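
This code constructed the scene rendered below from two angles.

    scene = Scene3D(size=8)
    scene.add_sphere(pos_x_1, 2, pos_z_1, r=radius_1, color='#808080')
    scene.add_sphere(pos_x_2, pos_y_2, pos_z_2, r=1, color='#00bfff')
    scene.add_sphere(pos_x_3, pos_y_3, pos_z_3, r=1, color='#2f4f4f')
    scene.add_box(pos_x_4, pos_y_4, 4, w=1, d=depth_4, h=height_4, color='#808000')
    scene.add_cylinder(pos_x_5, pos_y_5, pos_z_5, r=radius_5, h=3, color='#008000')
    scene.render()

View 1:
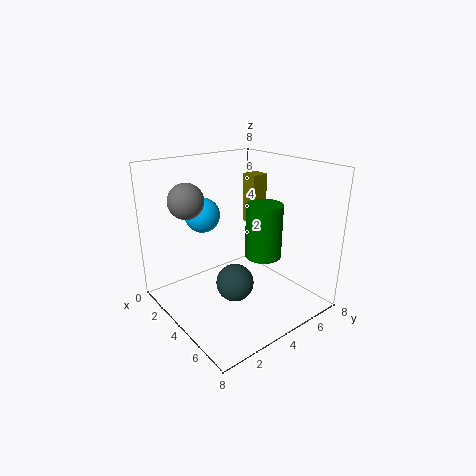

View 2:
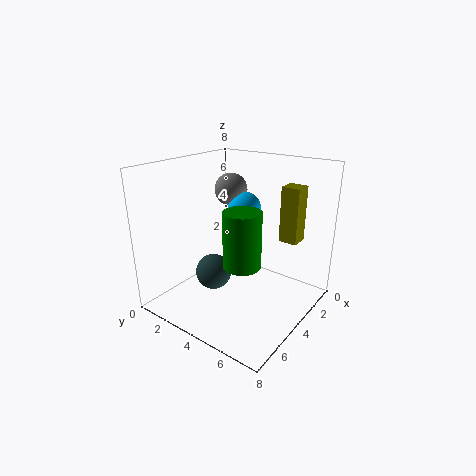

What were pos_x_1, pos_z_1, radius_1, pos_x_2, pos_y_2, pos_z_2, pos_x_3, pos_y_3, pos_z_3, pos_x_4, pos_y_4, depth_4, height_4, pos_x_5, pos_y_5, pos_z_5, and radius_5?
pos_x_1 = 2
pos_z_1 = 6
radius_1 = 1
pos_x_2 = 2
pos_y_2 = 3
pos_z_2 = 5
pos_x_3 = 5
pos_y_3 = 3
pos_z_3 = 2
pos_x_4 = 2
pos_y_4 = 6
depth_4 = 1
height_4 = 3
pos_x_5 = 5
pos_y_5 = 5
pos_z_5 = 3
radius_5 = 1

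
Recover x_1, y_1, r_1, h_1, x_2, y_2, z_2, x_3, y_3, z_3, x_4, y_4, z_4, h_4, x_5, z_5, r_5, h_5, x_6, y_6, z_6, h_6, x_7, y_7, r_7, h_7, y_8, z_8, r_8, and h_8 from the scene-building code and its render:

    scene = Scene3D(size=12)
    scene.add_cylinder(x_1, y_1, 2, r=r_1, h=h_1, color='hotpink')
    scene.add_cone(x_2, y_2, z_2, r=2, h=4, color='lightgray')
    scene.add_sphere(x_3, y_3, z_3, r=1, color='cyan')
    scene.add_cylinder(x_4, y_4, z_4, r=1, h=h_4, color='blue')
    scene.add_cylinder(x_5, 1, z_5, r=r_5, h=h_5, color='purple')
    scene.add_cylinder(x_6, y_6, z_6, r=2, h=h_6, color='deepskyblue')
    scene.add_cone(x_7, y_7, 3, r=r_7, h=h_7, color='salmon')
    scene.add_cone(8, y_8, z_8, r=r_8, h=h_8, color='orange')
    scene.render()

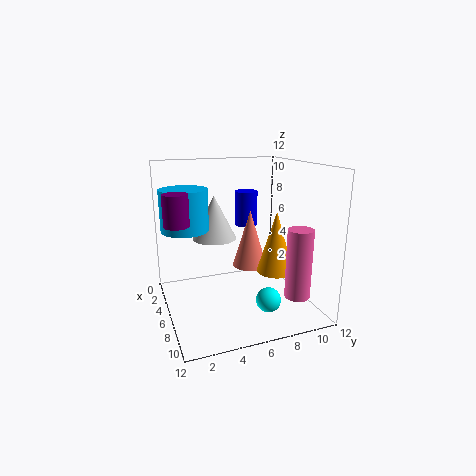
x_1 = 10
y_1 = 9.5
r_1 = 1
h_1 = 5.5
x_2 = 2.5
y_2 = 5
z_2 = 5
x_3 = 9
y_3 = 7.5
z_3 = 1.5
x_4 = 4
y_4 = 7.5
z_4 = 6.5
h_4 = 3
x_5 = 6
z_5 = 7.5
r_5 = 1
h_5 = 2.5
x_6 = 4
y_6 = 2
z_6 = 6.5
h_6 = 3.5
x_7 = 5
y_7 = 7.5
r_7 = 1.5
h_7 = 5
y_8 = 8.5
z_8 = 3.5
r_8 = 1.5
h_8 = 5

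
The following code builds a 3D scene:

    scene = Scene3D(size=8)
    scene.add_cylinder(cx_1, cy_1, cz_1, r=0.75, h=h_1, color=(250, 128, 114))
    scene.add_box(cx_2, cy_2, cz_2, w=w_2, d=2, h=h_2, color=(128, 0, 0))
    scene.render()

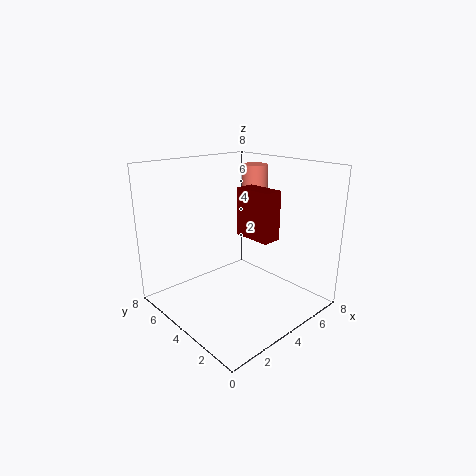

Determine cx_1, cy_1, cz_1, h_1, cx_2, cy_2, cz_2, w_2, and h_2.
cx_1 = 6; cy_1 = 4.75; cz_1 = 5.25; h_1 = 2.5; cx_2 = 3.5; cy_2 = 1.5; cz_2 = 4.5; w_2 = 1; h_2 = 2.5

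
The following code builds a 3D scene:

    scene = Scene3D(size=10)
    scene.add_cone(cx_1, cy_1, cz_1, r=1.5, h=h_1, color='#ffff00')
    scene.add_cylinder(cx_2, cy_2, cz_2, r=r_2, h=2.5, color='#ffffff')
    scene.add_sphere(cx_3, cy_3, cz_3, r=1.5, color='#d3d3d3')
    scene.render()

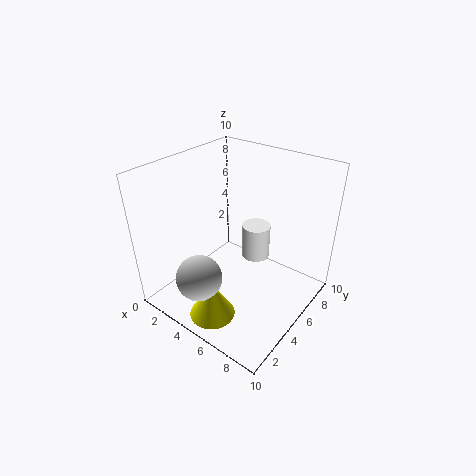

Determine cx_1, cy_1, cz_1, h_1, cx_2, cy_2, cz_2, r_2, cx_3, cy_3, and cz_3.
cx_1 = 5.5, cy_1 = 1.5, cz_1 = 1, h_1 = 2.5, cx_2 = 5.5, cy_2 = 6.5, cz_2 = 3, r_2 = 1, cx_3 = 4.5, cy_3 = 1.5, cz_3 = 3.5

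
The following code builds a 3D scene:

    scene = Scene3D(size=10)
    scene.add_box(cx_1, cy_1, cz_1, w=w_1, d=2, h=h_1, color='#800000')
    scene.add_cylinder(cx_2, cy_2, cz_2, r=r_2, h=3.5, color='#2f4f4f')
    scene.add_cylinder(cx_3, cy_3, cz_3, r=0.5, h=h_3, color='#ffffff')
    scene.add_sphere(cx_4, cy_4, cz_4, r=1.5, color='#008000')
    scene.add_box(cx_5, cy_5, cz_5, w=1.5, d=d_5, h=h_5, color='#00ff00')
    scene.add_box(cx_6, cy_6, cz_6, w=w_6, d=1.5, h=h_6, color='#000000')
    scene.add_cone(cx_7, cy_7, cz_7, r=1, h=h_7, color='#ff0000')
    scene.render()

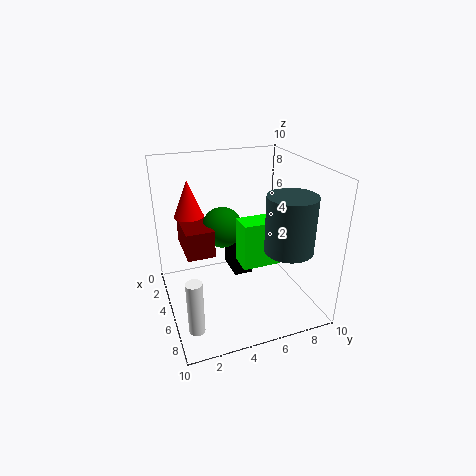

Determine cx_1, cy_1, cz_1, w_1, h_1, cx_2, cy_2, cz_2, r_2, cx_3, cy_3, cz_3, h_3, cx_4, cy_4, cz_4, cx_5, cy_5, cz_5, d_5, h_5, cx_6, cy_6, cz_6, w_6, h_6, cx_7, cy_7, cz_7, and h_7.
cx_1 = 1; cy_1 = 1.5; cz_1 = 3.5; w_1 = 3.5; h_1 = 2; cx_2 = 8.5; cy_2 = 7; cz_2 = 5.5; r_2 = 1.5; cx_3 = 8.5; cy_3 = 1; cz_3 = 1; h_3 = 3.5; cx_4 = 3; cy_4 = 4.5; cz_4 = 5; cx_5 = 6; cy_5 = 4.5; cz_5 = 4; d_5 = 2.5; h_5 = 3; cx_6 = 0.5; cy_6 = 5.5; cz_6 = 0.5; w_6 = 2.5; h_6 = 2; cx_7 = 3.5; cy_7 = 2; cz_7 = 6.5; h_7 = 2.5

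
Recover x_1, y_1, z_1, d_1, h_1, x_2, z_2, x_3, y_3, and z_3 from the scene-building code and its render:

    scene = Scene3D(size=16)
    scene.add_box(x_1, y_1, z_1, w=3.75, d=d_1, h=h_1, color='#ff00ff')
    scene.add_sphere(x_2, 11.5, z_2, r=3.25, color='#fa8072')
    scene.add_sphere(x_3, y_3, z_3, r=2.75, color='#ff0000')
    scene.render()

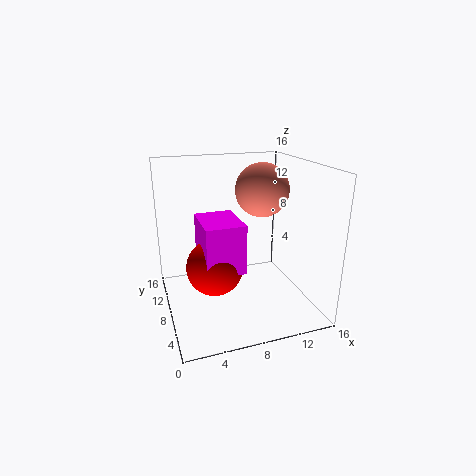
x_1 = 3
y_1 = 1.75
z_1 = 7
d_1 = 5
h_1 = 4.75
x_2 = 12.25
z_2 = 12.25
x_3 = 4.25
y_3 = 4
z_3 = 7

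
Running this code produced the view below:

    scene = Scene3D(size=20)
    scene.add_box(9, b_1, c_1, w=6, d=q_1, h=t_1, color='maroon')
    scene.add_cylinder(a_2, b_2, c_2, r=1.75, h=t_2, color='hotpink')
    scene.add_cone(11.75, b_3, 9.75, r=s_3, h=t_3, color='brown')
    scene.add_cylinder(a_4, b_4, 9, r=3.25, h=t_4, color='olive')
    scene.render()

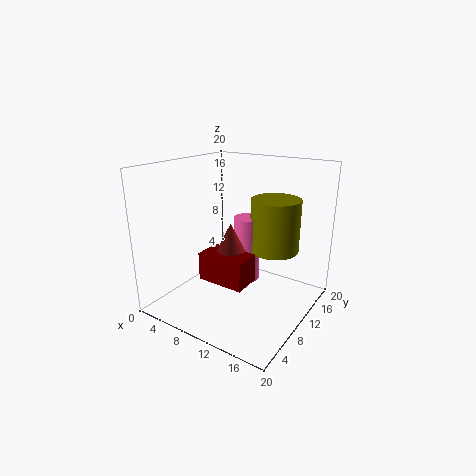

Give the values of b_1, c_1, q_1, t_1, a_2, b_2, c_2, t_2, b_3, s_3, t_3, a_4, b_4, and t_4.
b_1 = 2.75
c_1 = 6.75
q_1 = 3.5
t_1 = 3.5
a_2 = 11.75
b_2 = 9.5
c_2 = 4.75
t_2 = 8.75
b_3 = 5.75
s_3 = 2
t_3 = 4
a_4 = 15
b_4 = 11.25
t_4 = 7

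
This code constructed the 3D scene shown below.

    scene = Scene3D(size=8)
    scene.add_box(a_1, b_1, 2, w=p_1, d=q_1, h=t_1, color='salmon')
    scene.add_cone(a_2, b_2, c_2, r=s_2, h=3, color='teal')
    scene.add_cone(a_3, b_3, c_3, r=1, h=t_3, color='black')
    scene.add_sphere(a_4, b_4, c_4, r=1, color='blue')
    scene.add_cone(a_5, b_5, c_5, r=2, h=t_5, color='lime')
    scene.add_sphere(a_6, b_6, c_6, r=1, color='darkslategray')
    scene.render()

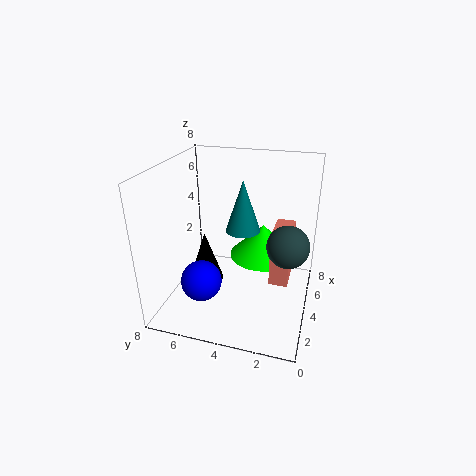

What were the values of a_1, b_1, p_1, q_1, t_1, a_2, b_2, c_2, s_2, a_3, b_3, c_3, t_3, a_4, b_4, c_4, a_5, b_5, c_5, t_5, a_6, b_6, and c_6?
a_1 = 3; b_1 = 1; p_1 = 2; q_1 = 1; t_1 = 3; a_2 = 5; b_2 = 4; c_2 = 4; s_2 = 1; a_3 = 4; b_3 = 6; c_3 = 1; t_3 = 3; a_4 = 1; b_4 = 5; c_4 = 3; a_5 = 6; b_5 = 3; c_5 = 2; t_5 = 2; a_6 = 2; b_6 = 1; c_6 = 5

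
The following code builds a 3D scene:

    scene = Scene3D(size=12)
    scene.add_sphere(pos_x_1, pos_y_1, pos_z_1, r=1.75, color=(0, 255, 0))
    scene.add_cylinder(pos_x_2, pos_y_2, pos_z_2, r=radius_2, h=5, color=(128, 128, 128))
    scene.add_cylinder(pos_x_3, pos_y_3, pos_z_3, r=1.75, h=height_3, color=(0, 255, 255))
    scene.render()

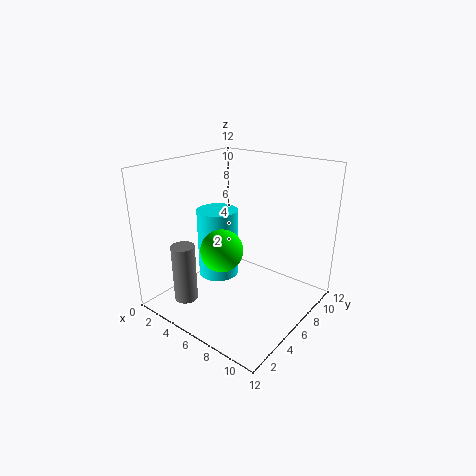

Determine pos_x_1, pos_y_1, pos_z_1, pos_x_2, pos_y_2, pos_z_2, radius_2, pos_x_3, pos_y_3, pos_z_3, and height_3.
pos_x_1 = 5.5
pos_y_1 = 4.5
pos_z_1 = 5.25
pos_x_2 = 2.75
pos_y_2 = 2.75
pos_z_2 = 0.5
radius_2 = 1
pos_x_3 = 3.75
pos_y_3 = 6
pos_z_3 = 2
height_3 = 6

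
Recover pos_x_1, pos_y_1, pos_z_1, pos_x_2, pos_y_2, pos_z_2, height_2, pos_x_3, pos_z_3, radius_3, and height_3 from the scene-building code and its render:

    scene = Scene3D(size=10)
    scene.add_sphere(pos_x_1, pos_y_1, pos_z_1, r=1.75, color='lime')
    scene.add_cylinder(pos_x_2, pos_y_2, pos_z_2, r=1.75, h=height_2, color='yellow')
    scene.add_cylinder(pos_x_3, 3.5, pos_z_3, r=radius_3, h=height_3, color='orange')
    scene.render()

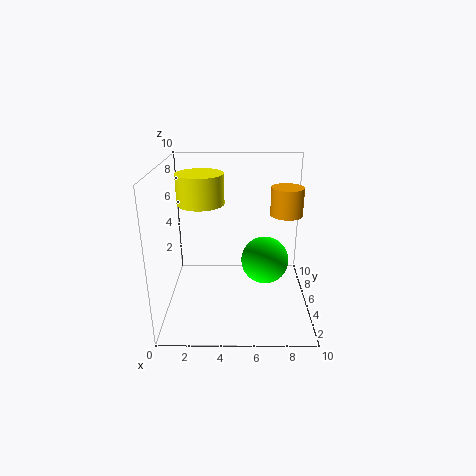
pos_x_1 = 7, pos_y_1 = 6, pos_z_1 = 2.75, pos_x_2 = 2.25, pos_y_2 = 7.25, pos_z_2 = 6.75, height_2 = 2.25, pos_x_3 = 8, pos_z_3 = 7.25, radius_3 = 1, height_3 = 1.75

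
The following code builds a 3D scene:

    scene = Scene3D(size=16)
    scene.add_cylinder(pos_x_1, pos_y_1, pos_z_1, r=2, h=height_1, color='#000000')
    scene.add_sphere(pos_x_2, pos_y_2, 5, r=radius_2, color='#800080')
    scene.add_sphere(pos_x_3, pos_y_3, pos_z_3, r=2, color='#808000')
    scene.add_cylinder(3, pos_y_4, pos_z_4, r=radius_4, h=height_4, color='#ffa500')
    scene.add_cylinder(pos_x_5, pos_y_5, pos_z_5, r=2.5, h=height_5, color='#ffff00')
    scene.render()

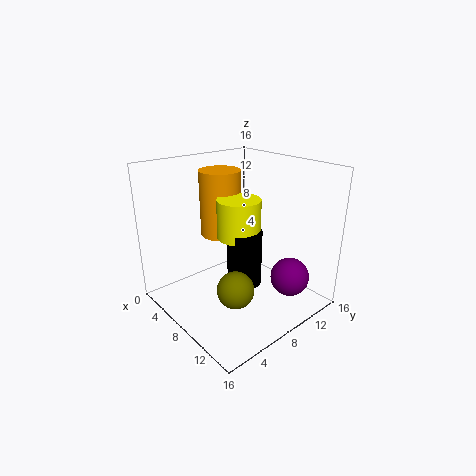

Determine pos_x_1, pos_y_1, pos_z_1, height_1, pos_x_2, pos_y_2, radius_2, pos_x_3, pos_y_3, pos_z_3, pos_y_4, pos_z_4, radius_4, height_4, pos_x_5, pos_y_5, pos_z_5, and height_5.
pos_x_1 = 8
pos_y_1 = 9
pos_z_1 = 2
height_1 = 6.5
pos_x_2 = 14
pos_y_2 = 10
radius_2 = 2
pos_x_3 = 10.5
pos_y_3 = 5.5
pos_z_3 = 3.5
pos_y_4 = 9.5
pos_z_4 = 6.5
radius_4 = 2.5
height_4 = 8
pos_x_5 = 7
pos_y_5 = 9
pos_z_5 = 7.5
height_5 = 4.5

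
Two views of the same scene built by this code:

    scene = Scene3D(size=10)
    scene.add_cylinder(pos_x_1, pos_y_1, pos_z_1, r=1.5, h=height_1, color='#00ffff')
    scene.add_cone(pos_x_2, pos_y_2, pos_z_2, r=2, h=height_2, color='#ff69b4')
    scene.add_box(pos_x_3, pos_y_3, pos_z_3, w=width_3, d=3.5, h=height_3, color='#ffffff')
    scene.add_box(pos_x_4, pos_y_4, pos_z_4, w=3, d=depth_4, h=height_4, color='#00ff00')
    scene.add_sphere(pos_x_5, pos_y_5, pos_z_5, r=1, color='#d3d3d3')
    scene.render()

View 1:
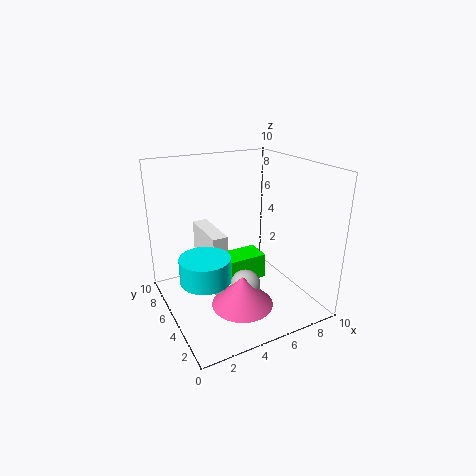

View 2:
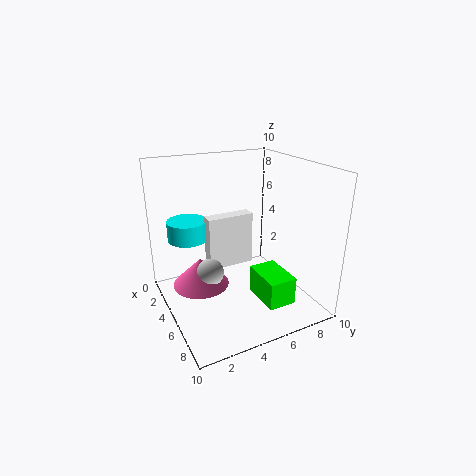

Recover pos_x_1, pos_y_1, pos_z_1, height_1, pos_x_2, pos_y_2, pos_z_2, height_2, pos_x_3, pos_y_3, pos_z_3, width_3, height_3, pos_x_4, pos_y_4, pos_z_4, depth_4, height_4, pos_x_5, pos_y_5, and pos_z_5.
pos_x_1 = 1.5
pos_y_1 = 2.5
pos_z_1 = 4
height_1 = 1.5
pos_x_2 = 4
pos_y_2 = 2.5
pos_z_2 = 1.5
height_2 = 2
pos_x_3 = 2.5
pos_y_3 = 3.5
pos_z_3 = 2
width_3 = 1
height_3 = 4
pos_x_4 = 5
pos_y_4 = 6
pos_z_4 = 0.5
depth_4 = 2
height_4 = 2
pos_x_5 = 4.5
pos_y_5 = 3
pos_z_5 = 2.5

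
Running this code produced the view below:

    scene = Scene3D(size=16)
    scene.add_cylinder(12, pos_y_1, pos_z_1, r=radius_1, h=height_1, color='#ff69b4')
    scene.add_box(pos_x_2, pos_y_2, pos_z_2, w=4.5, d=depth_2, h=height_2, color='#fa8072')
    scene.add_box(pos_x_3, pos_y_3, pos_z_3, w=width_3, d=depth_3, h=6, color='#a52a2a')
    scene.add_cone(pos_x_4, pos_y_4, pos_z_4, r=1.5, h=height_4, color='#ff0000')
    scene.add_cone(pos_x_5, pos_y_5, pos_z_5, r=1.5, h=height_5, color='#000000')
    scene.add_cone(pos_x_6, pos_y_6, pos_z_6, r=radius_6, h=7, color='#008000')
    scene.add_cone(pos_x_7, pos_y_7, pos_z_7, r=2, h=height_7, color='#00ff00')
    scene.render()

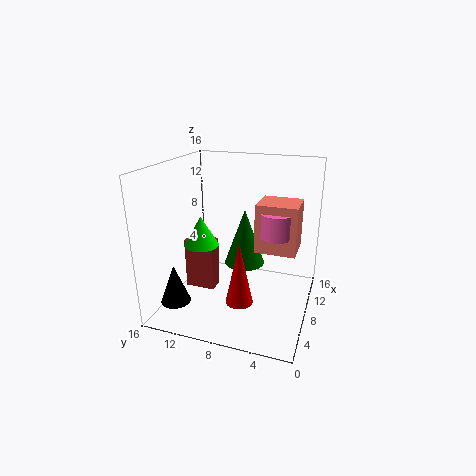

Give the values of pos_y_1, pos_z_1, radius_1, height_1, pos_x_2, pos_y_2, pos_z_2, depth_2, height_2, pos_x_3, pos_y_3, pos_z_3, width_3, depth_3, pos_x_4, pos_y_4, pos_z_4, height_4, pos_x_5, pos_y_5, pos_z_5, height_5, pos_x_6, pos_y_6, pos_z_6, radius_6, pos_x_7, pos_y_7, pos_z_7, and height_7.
pos_y_1 = 4.5, pos_z_1 = 7, radius_1 = 2, height_1 = 3, pos_x_2 = 11, pos_y_2 = 2, pos_z_2 = 5, depth_2 = 5, height_2 = 6, pos_x_3 = 7.5, pos_y_3 = 11, pos_z_3 = 1, width_3 = 2, depth_3 = 3.5, pos_x_4 = 5.5, pos_y_4 = 7, pos_z_4 = 1.5, height_4 = 7, pos_x_5 = 1.5, pos_y_5 = 12.5, pos_z_5 = 3, height_5 = 4, pos_x_6 = 12, pos_y_6 = 8.5, pos_z_6 = 3, radius_6 = 2.5, pos_x_7 = 8, pos_y_7 = 12.5, pos_z_7 = 6.5, height_7 = 3.5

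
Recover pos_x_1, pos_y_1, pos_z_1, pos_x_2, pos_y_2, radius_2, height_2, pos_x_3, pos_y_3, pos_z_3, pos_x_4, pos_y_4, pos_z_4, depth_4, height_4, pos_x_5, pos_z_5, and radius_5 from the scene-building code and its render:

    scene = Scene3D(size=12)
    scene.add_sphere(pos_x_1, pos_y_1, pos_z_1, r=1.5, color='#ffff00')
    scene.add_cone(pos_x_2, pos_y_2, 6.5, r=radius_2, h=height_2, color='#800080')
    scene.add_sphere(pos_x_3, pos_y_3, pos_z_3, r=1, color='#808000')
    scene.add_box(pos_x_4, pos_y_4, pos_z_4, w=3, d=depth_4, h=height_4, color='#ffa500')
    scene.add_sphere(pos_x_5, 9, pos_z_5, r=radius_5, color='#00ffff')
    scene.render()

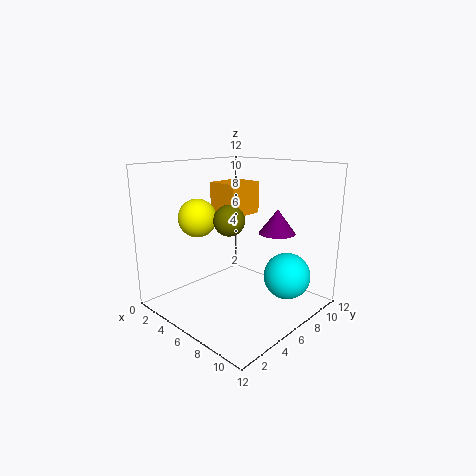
pos_x_1 = 4.5; pos_y_1 = 3; pos_z_1 = 8; pos_x_2 = 8.5; pos_y_2 = 8; radius_2 = 1.5; height_2 = 2; pos_x_3 = 9.5; pos_y_3 = 1.5; pos_z_3 = 9; pos_x_4 = 1; pos_y_4 = 7.5; pos_z_4 = 7; depth_4 = 3.5; height_4 = 3; pos_x_5 = 9; pos_z_5 = 2.5; radius_5 = 2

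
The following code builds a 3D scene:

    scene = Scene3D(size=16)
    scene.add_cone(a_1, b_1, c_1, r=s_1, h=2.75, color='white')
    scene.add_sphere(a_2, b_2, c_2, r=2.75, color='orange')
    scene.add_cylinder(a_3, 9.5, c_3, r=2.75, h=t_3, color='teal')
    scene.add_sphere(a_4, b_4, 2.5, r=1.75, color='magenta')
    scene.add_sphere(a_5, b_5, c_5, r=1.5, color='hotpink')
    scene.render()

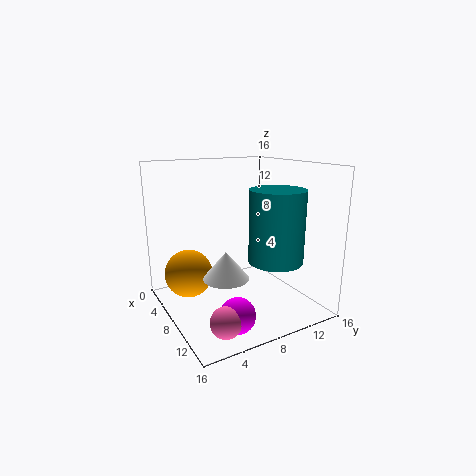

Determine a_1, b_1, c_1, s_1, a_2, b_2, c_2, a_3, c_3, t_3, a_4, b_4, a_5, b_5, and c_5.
a_1 = 11.75
b_1 = 4.5
c_1 = 5.5
s_1 = 2.25
a_2 = 4.75
b_2 = 3.25
c_2 = 3.5
a_3 = 13
c_3 = 6.75
t_3 = 7.25
a_4 = 14
b_4 = 4.5
a_5 = 14.5
b_5 = 3
c_5 = 2.5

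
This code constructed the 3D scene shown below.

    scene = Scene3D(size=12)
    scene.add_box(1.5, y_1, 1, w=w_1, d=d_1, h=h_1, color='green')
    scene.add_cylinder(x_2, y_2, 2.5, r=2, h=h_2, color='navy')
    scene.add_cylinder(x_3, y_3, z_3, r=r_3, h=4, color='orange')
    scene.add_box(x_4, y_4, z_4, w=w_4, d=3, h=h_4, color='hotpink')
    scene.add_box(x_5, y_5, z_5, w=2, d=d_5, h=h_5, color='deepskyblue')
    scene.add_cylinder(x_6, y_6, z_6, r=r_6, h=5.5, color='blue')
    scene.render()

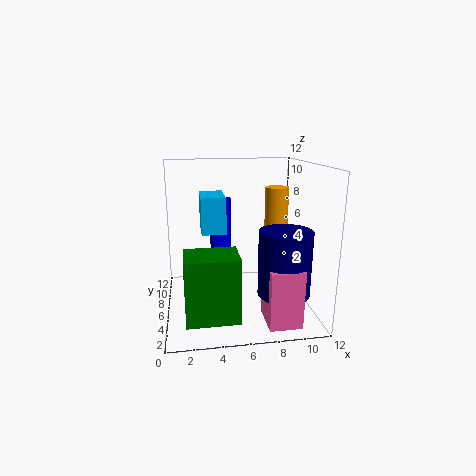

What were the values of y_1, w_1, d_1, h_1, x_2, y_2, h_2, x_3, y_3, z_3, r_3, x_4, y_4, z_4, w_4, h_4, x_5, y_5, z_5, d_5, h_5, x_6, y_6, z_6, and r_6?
y_1 = 1
w_1 = 4
d_1 = 3
h_1 = 5
x_2 = 9
y_2 = 2.5
h_2 = 5
x_3 = 9.5
y_3 = 7
z_3 = 6
r_3 = 1
x_4 = 7.5
y_4 = 0.5
z_4 = 0.5
w_4 = 2.5
h_4 = 4.5
x_5 = 3
y_5 = 5.5
z_5 = 6.5
d_5 = 3.5
h_5 = 3
x_6 = 5
y_6 = 10.5
z_6 = 3
r_6 = 1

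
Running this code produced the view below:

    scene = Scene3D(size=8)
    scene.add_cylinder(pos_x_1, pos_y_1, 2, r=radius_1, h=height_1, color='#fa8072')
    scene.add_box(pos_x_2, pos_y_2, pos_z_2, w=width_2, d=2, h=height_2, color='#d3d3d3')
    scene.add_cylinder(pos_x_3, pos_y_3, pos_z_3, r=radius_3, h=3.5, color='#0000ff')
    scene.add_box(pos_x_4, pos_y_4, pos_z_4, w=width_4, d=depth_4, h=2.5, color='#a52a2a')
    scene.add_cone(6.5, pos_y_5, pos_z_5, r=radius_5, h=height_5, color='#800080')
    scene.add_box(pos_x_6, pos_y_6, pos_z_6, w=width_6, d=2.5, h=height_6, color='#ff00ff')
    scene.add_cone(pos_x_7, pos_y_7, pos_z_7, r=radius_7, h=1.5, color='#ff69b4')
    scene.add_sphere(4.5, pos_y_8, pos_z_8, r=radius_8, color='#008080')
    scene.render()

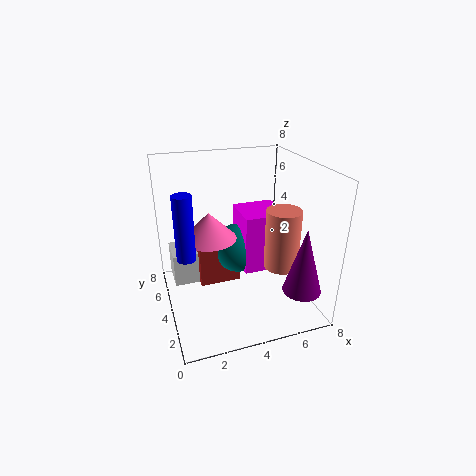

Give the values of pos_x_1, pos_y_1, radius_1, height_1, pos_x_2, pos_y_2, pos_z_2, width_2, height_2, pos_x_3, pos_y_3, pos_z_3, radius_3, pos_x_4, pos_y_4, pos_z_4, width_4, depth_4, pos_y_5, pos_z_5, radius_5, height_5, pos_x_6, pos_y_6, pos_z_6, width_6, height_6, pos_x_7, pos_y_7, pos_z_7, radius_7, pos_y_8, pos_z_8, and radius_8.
pos_x_1 = 6.5; pos_y_1 = 3.5; radius_1 = 1; height_1 = 3.5; pos_x_2 = 0.5; pos_y_2 = 5.5; pos_z_2 = 0.5; width_2 = 2; height_2 = 2; pos_x_3 = 1; pos_y_3 = 3.5; pos_z_3 = 3.5; radius_3 = 0.5; pos_x_4 = 2; pos_y_4 = 5; pos_z_4 = 0.5; width_4 = 2.5; depth_4 = 2; pos_y_5 = 1; pos_z_5 = 2; radius_5 = 1; height_5 = 3.5; pos_x_6 = 4.5; pos_y_6 = 4; pos_z_6 = 1.5; width_6 = 2.5; height_6 = 3.5; pos_x_7 = 2.5; pos_y_7 = 4.5; pos_z_7 = 4; radius_7 = 1.5; pos_y_8 = 5.5; pos_z_8 = 2.5; radius_8 = 1.5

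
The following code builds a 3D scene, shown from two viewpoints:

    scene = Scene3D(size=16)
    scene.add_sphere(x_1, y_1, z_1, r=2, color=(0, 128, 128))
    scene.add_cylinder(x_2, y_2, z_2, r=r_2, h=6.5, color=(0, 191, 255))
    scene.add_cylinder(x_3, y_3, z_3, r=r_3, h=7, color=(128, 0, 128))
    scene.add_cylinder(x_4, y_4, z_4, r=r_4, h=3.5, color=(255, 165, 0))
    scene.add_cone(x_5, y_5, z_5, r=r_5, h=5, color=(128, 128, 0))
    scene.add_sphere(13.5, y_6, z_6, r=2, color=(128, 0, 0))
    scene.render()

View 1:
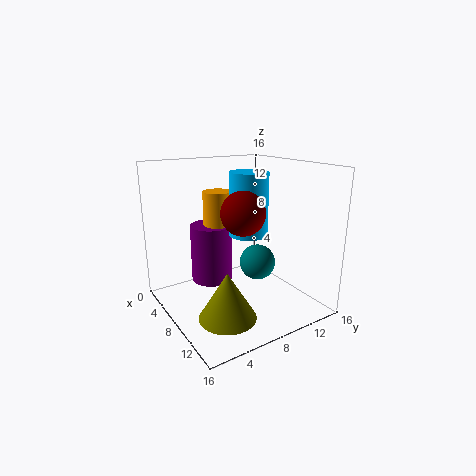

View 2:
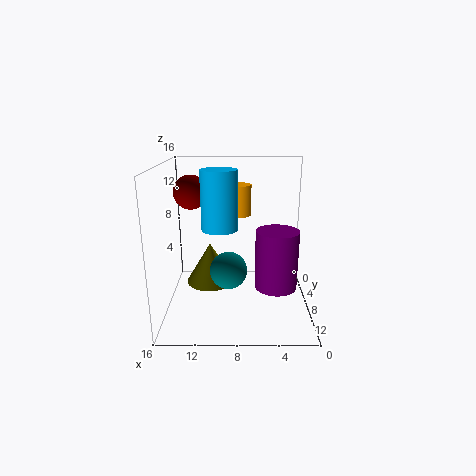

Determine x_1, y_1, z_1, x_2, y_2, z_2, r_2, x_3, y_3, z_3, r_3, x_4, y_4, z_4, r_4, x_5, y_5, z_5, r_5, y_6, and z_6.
x_1 = 9, y_1 = 10, z_1 = 5, x_2 = 10, y_2 = 8, z_2 = 9, r_2 = 2, x_3 = 3.5, y_3 = 7, z_3 = 1.5, r_3 = 2.5, x_4 = 8, y_4 = 5.5, z_4 = 10, r_4 = 1.5, x_5 = 11.5, y_5 = 4.5, z_5 = 1, r_5 = 3, y_6 = 5, z_6 = 12.5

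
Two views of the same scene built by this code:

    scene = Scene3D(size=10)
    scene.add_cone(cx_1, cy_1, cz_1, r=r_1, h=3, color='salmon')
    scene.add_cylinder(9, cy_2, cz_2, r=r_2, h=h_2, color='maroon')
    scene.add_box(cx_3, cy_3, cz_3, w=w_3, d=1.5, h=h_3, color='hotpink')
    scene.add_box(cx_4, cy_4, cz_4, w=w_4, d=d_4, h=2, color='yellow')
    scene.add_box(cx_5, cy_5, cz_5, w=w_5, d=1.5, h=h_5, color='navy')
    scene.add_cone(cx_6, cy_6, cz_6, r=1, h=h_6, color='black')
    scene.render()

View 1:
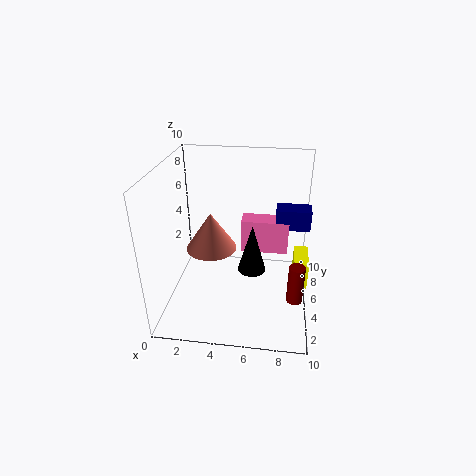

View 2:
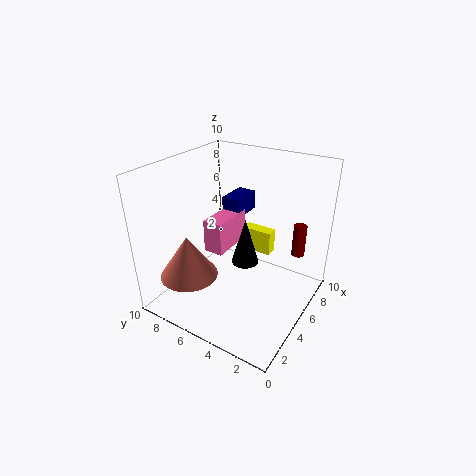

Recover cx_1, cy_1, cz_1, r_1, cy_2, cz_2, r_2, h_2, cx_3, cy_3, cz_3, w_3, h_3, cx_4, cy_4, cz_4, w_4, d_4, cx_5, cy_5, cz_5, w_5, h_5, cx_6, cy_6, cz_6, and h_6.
cx_1 = 2.5; cy_1 = 7.5; cz_1 = 2.5; r_1 = 2; cy_2 = 2; cz_2 = 2.5; r_2 = 0.5; h_2 = 2.5; cx_3 = 5; cy_3 = 6.5; cz_3 = 3; w_3 = 3.5; h_3 = 2.5; cx_4 = 9; cy_4 = 4.5; cz_4 = 1.5; w_4 = 1; d_4 = 2.5; cx_5 = 7.5; cy_5 = 6.5; cz_5 = 5; w_5 = 2.5; h_5 = 1.5; cx_6 = 6; cy_6 = 5; cz_6 = 2.5; h_6 = 3.5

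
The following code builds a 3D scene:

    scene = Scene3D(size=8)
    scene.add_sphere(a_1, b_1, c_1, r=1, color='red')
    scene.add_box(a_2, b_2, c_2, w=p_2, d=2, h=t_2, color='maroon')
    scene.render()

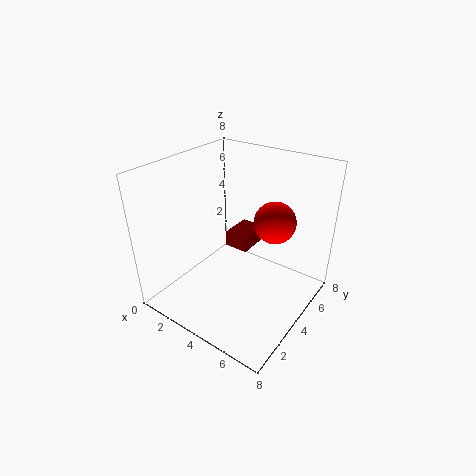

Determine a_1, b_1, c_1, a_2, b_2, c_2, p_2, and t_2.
a_1 = 6.5, b_1 = 3.5, c_1 = 6, a_2 = 2, b_2 = 5.5, c_2 = 2, p_2 = 1.5, t_2 = 1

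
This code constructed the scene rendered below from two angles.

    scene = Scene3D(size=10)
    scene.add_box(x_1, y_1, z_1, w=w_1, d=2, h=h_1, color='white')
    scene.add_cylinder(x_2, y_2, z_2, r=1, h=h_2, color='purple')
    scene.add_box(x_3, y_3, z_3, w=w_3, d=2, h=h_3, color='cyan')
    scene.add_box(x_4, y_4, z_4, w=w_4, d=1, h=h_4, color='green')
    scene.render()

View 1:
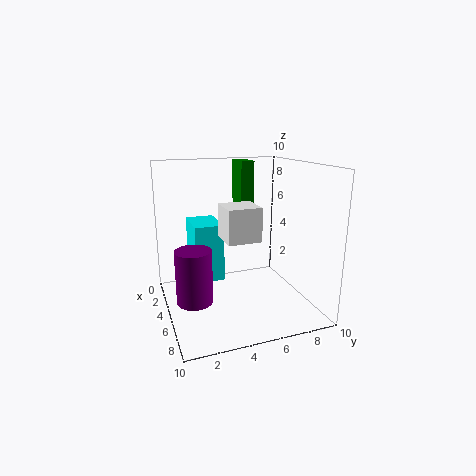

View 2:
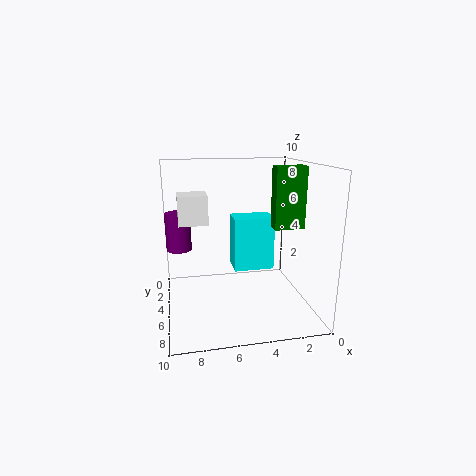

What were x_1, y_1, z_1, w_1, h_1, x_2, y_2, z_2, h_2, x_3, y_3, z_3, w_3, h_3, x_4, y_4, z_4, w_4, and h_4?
x_1 = 7, y_1 = 3, z_1 = 6, w_1 = 2, h_1 = 2, x_2 = 9, y_2 = 1, z_2 = 3, h_2 = 3, x_3 = 2, y_3 = 2, z_3 = 2, w_3 = 3, h_3 = 4, x_4 = 1, y_4 = 6, z_4 = 6, w_4 = 2, h_4 = 4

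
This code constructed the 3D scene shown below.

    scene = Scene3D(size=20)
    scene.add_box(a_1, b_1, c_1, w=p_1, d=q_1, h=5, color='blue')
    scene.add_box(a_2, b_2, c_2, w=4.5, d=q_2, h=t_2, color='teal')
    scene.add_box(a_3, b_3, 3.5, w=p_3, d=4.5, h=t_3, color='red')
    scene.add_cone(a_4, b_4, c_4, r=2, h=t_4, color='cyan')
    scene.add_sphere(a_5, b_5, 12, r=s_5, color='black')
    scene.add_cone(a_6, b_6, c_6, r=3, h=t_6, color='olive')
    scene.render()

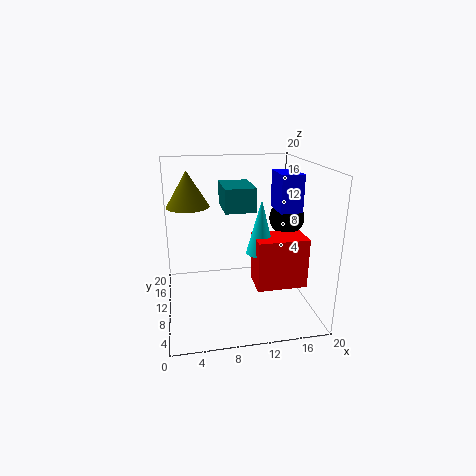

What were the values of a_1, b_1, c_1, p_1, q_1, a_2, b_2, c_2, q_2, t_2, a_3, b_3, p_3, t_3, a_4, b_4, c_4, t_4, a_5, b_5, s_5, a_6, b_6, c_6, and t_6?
a_1 = 15; b_1 = 7; c_1 = 14; p_1 = 3; q_1 = 4.5; a_2 = 8.5; b_2 = 11.5; c_2 = 13; q_2 = 6.5; t_2 = 3.5; a_3 = 12; b_3 = 6; p_3 = 7; t_3 = 7; a_4 = 13; b_4 = 9; c_4 = 8; t_4 = 7.5; a_5 = 17.5; b_5 = 11.5; s_5 = 2.5; a_6 = 3.5; b_6 = 13; c_6 = 14; t_6 = 5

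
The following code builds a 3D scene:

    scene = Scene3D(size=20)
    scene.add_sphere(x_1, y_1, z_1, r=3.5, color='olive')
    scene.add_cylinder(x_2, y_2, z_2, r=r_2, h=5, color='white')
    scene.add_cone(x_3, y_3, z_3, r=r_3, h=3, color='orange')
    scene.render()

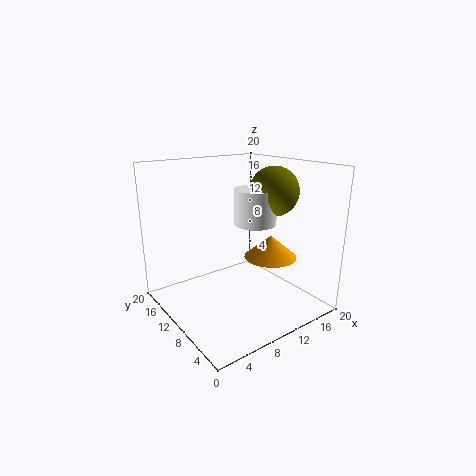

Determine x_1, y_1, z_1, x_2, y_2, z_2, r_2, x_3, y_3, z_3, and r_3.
x_1 = 15.5
y_1 = 9
z_1 = 16
x_2 = 13
y_2 = 10
z_2 = 11.5
r_2 = 3
x_3 = 12.5
y_3 = 6
z_3 = 8
r_3 = 3.5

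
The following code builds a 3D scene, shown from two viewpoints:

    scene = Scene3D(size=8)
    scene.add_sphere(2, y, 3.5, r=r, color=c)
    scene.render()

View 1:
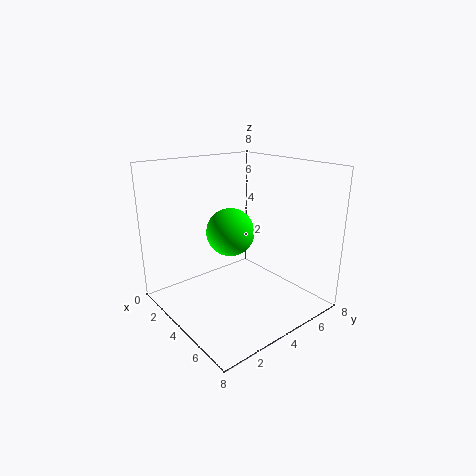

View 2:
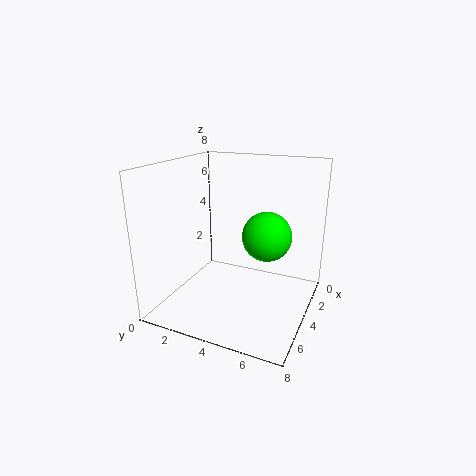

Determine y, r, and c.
y = 5; r = 1.5; c = 'lime'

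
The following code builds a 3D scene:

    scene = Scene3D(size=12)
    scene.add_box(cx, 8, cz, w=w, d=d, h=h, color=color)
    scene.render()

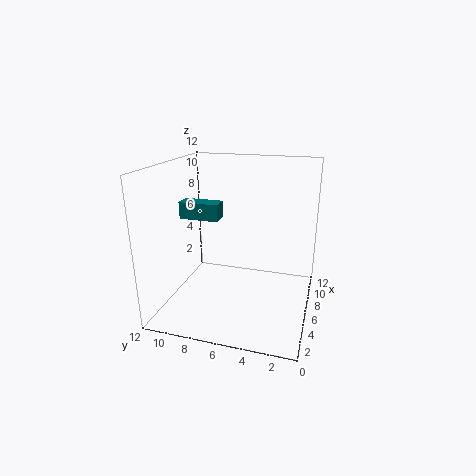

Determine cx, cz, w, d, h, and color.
cx = 6.5, cz = 7, w = 1.5, d = 3.5, h = 1.5, color = 'teal'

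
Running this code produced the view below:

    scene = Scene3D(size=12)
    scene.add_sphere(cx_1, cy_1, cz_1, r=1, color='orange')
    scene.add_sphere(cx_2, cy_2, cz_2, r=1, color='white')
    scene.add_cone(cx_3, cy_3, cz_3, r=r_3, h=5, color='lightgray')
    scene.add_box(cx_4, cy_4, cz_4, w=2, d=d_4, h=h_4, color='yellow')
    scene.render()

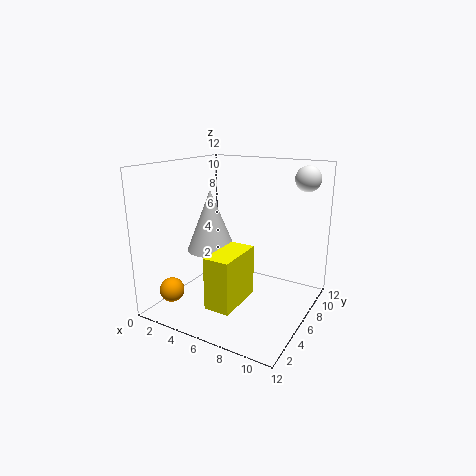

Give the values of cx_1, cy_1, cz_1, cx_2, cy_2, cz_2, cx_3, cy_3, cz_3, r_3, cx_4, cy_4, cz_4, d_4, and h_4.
cx_1 = 2; cy_1 = 2; cz_1 = 2; cx_2 = 11; cy_2 = 8; cz_2 = 11; cx_3 = 4; cy_3 = 5; cz_3 = 5; r_3 = 2; cx_4 = 6; cy_4 = 1; cz_4 = 2; d_4 = 4; h_4 = 4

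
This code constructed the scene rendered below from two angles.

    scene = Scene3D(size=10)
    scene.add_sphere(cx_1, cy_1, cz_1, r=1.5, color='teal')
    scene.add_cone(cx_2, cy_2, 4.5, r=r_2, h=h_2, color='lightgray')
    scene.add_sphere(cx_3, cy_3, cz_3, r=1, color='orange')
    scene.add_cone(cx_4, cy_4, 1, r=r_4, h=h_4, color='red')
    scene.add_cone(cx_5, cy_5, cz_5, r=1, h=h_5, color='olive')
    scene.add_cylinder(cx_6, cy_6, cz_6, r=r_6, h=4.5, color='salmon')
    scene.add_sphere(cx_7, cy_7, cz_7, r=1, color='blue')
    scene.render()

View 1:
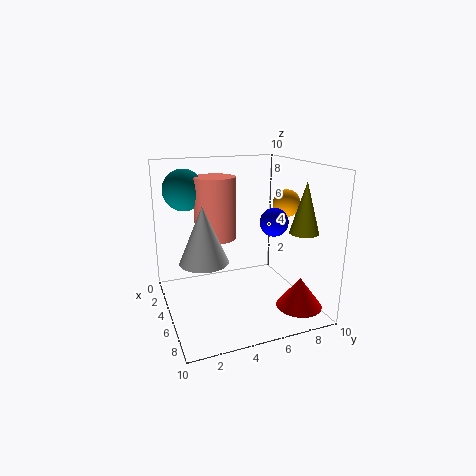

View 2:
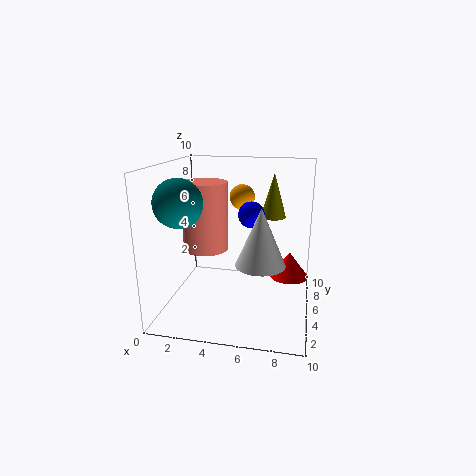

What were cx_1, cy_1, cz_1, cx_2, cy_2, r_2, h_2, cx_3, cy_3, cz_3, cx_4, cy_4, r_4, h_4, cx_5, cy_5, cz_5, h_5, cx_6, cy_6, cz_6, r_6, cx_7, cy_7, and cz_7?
cx_1 = 2, cy_1 = 2, cz_1 = 8, cx_2 = 7, cy_2 = 2, r_2 = 1.5, h_2 = 3.5, cx_3 = 4.5, cy_3 = 9, cz_3 = 7, cx_4 = 8.5, cy_4 = 8, r_4 = 1.5, h_4 = 2, cx_5 = 7, cy_5 = 9, cz_5 = 5.5, h_5 = 3.5, cx_6 = 3, cy_6 = 4, cz_6 = 4.5, r_6 = 1.5, cx_7 = 5.5, cy_7 = 7.5, cz_7 = 6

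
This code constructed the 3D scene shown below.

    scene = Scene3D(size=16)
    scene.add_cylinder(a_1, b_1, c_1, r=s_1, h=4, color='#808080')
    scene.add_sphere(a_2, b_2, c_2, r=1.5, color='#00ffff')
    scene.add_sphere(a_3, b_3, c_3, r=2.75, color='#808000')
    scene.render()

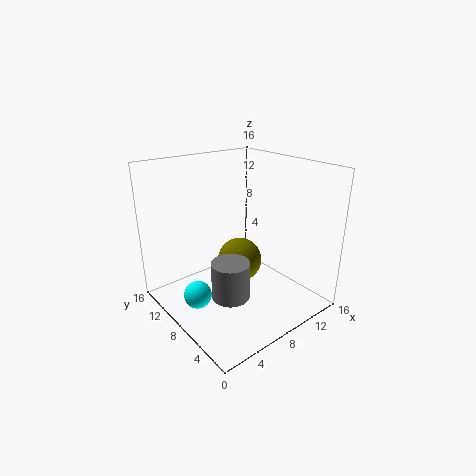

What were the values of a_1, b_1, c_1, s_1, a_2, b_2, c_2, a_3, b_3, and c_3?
a_1 = 5
b_1 = 5.5
c_1 = 3
s_1 = 2
a_2 = 2.75
b_2 = 8.5
c_2 = 2.5
a_3 = 10.5
b_3 = 10.75
c_3 = 3.25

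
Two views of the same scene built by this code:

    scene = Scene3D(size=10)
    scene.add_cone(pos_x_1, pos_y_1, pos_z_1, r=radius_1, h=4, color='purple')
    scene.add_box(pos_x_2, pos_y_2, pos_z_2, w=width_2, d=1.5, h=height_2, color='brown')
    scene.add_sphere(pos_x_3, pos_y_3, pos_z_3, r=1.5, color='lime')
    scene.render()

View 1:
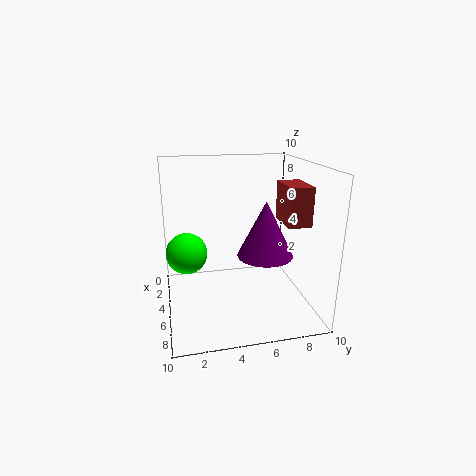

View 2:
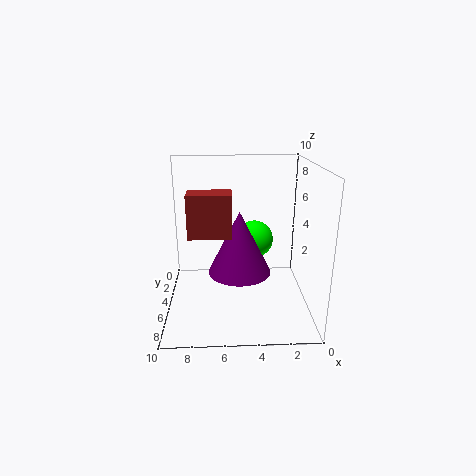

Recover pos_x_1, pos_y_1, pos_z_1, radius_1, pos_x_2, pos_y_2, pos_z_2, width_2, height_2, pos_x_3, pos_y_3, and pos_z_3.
pos_x_1 = 5
pos_y_1 = 7
pos_z_1 = 3.5
radius_1 = 2
pos_x_2 = 5.5
pos_y_2 = 7.5
pos_z_2 = 6.5
width_2 = 2.5
height_2 = 2.5
pos_x_3 = 3.5
pos_y_3 = 1.5
pos_z_3 = 3.5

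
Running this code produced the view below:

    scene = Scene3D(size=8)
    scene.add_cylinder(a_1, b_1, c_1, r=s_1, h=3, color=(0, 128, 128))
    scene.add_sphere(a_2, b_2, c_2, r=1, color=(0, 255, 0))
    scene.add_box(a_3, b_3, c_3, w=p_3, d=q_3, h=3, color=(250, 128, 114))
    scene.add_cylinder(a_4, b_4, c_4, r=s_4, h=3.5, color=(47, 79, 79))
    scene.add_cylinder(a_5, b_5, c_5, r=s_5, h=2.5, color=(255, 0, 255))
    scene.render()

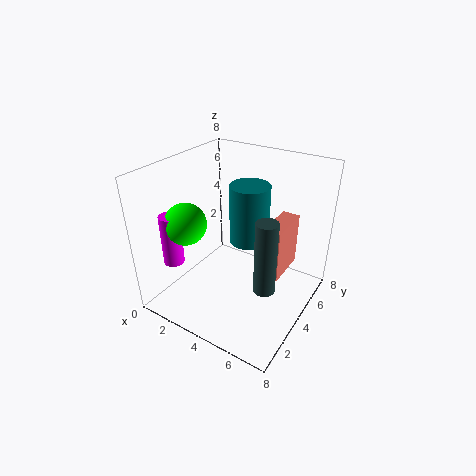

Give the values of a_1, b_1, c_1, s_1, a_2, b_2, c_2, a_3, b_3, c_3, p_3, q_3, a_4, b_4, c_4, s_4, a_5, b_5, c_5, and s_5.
a_1 = 5; b_1 = 3.5; c_1 = 4.5; s_1 = 1; a_2 = 3; b_2 = 1; c_2 = 6; a_3 = 5.5; b_3 = 4; c_3 = 2; p_3 = 1; q_3 = 2.5; a_4 = 7; b_4 = 1.5; c_4 = 3.5; s_4 = 0.5; a_5 = 2.5; b_5 = 0.5; c_5 = 4; s_5 = 0.5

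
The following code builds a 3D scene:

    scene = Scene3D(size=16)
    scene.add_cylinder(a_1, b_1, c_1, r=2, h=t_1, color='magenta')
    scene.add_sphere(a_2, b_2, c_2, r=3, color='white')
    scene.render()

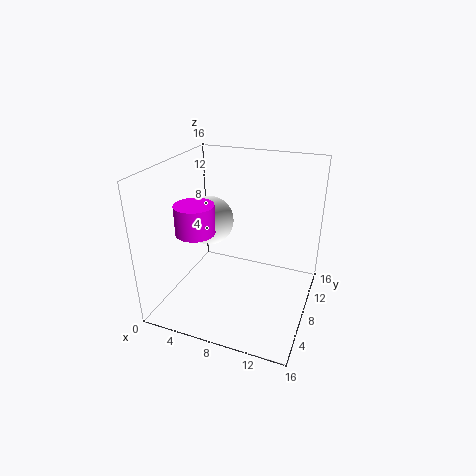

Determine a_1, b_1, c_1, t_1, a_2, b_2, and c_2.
a_1 = 5, b_1 = 4, c_1 = 10, t_1 = 3, a_2 = 3, b_2 = 11, c_2 = 8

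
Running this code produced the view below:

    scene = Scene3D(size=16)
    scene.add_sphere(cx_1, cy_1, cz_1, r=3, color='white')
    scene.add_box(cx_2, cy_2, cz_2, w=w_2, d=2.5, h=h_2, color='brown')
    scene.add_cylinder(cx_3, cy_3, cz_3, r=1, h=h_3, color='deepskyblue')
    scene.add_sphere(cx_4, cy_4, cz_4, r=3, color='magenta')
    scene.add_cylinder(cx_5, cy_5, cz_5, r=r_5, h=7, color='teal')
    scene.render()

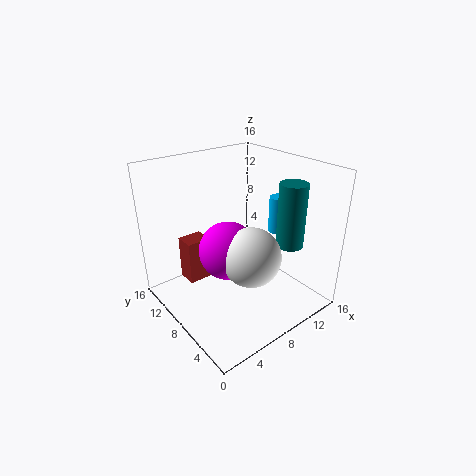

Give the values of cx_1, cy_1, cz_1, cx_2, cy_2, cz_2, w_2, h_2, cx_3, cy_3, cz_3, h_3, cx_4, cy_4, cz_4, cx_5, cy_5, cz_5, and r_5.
cx_1 = 6.5, cy_1 = 4, cz_1 = 8, cx_2 = 4.5, cy_2 = 13, cz_2 = 0.5, w_2 = 3, h_2 = 5.5, cx_3 = 12, cy_3 = 6, cz_3 = 8.5, h_3 = 4, cx_4 = 5.5, cy_4 = 6.5, cz_4 = 8, cx_5 = 12, cy_5 = 4, cz_5 = 7.5, r_5 = 1.5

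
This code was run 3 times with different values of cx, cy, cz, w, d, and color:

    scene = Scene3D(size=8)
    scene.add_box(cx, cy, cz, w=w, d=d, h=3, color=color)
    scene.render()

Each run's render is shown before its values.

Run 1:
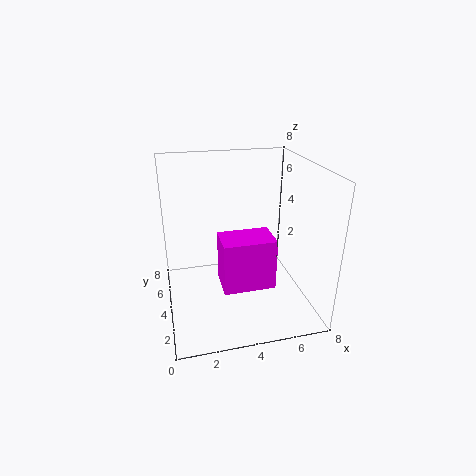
cx = 3, cy = 3, cz = 1, w = 3, d = 2, color = 'magenta'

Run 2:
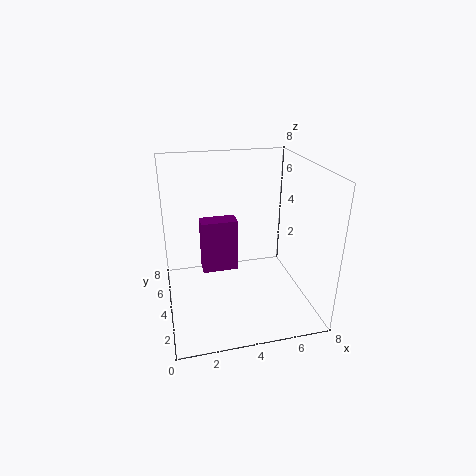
cx = 2, cy = 4, cz = 2, w = 2, d = 1, color = 'purple'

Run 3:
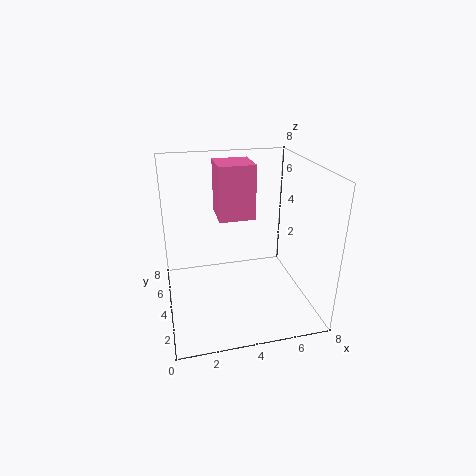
cx = 3, cy = 4, cz = 5, w = 2, d = 2, color = 'hotpink'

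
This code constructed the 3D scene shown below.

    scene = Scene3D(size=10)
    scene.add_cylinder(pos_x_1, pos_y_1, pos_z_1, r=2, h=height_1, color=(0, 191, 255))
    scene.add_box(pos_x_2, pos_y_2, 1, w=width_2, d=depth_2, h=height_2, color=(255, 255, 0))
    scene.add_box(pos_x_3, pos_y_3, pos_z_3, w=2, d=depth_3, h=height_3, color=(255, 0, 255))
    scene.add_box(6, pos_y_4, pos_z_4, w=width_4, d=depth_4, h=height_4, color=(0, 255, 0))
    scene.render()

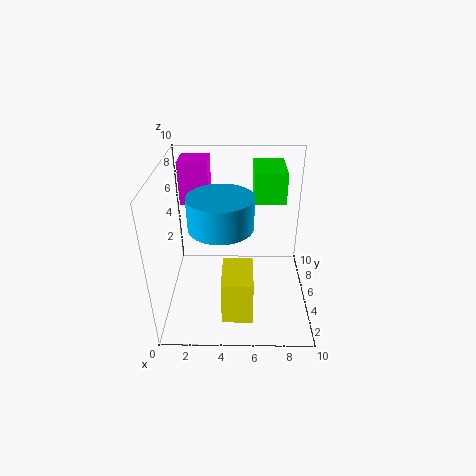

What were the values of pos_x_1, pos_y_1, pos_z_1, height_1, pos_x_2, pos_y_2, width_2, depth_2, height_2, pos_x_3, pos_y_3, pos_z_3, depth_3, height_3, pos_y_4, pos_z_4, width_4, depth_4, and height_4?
pos_x_1 = 4; pos_y_1 = 3; pos_z_1 = 7; height_1 = 2; pos_x_2 = 4; pos_y_2 = 1; width_2 = 2; depth_2 = 3; height_2 = 3; pos_x_3 = 1; pos_y_3 = 6; pos_z_3 = 7; depth_3 = 2; height_3 = 3; pos_y_4 = 4; pos_z_4 = 8; width_4 = 2; depth_4 = 3; height_4 = 2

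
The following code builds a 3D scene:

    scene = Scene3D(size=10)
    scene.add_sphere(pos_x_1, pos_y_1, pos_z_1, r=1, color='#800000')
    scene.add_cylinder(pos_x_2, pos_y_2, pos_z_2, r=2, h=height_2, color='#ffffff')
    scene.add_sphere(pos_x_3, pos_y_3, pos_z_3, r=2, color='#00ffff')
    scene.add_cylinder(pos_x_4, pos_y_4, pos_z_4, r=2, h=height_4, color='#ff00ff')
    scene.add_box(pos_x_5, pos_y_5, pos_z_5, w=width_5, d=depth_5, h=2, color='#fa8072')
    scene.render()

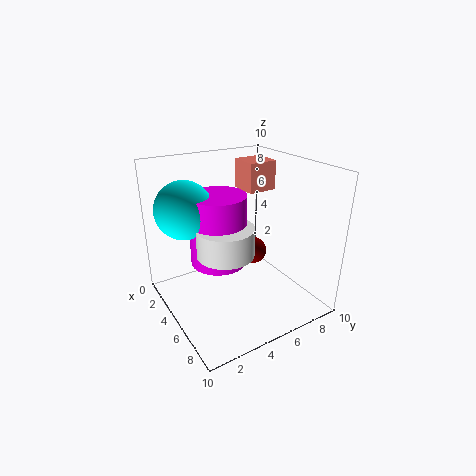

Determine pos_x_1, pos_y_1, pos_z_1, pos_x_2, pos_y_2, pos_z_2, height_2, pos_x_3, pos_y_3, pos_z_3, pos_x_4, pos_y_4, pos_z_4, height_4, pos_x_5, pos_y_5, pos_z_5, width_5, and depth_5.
pos_x_1 = 4; pos_y_1 = 7; pos_z_1 = 3; pos_x_2 = 5; pos_y_2 = 4; pos_z_2 = 4; height_2 = 2; pos_x_3 = 3; pos_y_3 = 2; pos_z_3 = 7; pos_x_4 = 4; pos_y_4 = 4; pos_z_4 = 3; height_4 = 5; pos_x_5 = 3; pos_y_5 = 6; pos_z_5 = 8; width_5 = 2; depth_5 = 2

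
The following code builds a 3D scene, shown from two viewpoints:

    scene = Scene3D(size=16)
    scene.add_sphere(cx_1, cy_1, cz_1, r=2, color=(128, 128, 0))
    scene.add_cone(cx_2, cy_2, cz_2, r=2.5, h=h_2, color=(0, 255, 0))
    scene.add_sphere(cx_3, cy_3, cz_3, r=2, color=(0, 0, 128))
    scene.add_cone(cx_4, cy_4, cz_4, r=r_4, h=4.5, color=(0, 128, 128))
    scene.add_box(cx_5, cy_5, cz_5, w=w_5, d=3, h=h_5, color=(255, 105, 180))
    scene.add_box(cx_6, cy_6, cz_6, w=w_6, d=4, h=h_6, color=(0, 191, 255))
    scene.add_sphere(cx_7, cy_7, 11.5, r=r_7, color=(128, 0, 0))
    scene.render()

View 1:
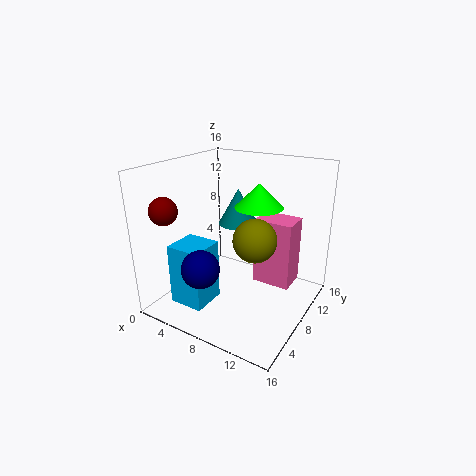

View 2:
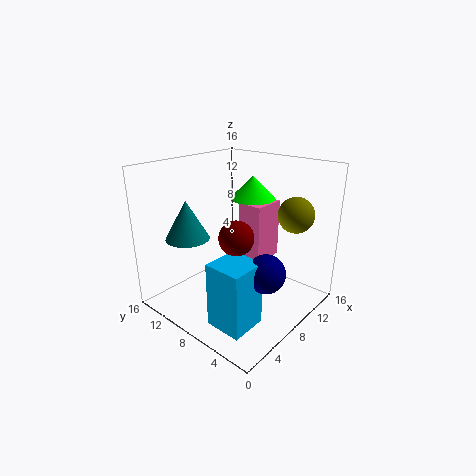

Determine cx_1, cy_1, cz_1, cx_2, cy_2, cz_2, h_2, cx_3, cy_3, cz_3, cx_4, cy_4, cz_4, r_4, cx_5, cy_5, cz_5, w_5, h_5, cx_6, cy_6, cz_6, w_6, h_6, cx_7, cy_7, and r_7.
cx_1 = 12.5; cy_1 = 3.5; cz_1 = 10.5; cx_2 = 10.5; cy_2 = 8; cz_2 = 12; h_2 = 2.5; cx_3 = 6.5; cy_3 = 3; cz_3 = 6; cx_4 = 5; cy_4 = 13; cz_4 = 7.5; r_4 = 2.5; cx_5 = 10.5; cy_5 = 7; cz_5 = 4; w_5 = 4; h_5 = 7; cx_6 = 2; cy_6 = 3; cz_6 = 0.5; w_6 = 4; h_6 = 7; cx_7 = 2; cy_7 = 3; r_7 = 1.5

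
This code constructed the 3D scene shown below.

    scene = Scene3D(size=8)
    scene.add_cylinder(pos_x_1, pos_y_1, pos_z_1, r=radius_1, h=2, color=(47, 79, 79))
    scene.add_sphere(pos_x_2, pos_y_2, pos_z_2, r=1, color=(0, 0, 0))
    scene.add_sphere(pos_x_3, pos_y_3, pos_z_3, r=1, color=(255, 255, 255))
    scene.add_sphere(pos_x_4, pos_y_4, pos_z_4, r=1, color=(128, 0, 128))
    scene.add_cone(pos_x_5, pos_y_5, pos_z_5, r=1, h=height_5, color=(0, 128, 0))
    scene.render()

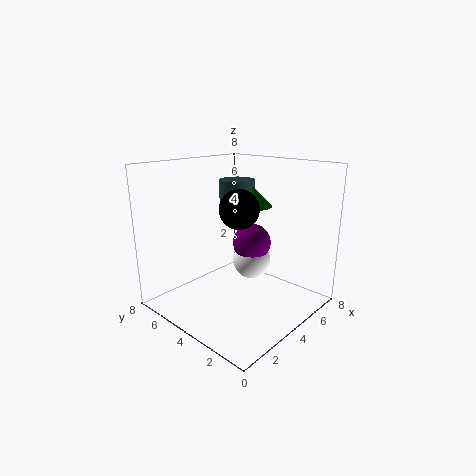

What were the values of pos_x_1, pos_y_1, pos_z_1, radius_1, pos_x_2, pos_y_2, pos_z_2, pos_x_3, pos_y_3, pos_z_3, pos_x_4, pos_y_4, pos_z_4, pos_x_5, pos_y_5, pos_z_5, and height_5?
pos_x_1 = 5; pos_y_1 = 5; pos_z_1 = 5; radius_1 = 1; pos_x_2 = 3; pos_y_2 = 3; pos_z_2 = 6; pos_x_3 = 4; pos_y_3 = 3; pos_z_3 = 3; pos_x_4 = 4; pos_y_4 = 3; pos_z_4 = 4; pos_x_5 = 4; pos_y_5 = 3; pos_z_5 = 6; height_5 = 1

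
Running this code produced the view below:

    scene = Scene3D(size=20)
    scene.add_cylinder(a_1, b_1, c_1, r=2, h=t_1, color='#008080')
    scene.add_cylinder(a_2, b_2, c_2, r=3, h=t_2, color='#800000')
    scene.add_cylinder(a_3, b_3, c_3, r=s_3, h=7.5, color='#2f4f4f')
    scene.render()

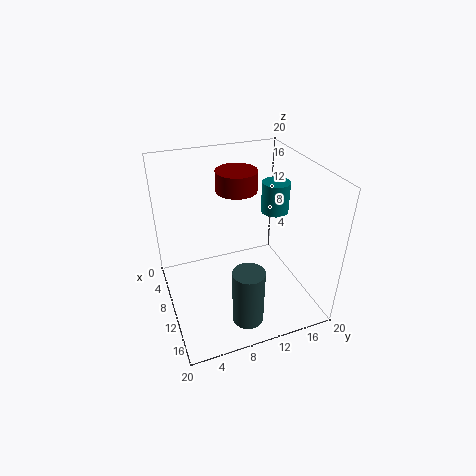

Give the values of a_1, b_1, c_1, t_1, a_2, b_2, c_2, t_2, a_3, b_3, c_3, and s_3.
a_1 = 8
b_1 = 16.5
c_1 = 12
t_1 = 4.5
a_2 = 5.5
b_2 = 11.5
c_2 = 15
t_2 = 3
a_3 = 17.5
b_3 = 8.5
c_3 = 2.5
s_3 = 2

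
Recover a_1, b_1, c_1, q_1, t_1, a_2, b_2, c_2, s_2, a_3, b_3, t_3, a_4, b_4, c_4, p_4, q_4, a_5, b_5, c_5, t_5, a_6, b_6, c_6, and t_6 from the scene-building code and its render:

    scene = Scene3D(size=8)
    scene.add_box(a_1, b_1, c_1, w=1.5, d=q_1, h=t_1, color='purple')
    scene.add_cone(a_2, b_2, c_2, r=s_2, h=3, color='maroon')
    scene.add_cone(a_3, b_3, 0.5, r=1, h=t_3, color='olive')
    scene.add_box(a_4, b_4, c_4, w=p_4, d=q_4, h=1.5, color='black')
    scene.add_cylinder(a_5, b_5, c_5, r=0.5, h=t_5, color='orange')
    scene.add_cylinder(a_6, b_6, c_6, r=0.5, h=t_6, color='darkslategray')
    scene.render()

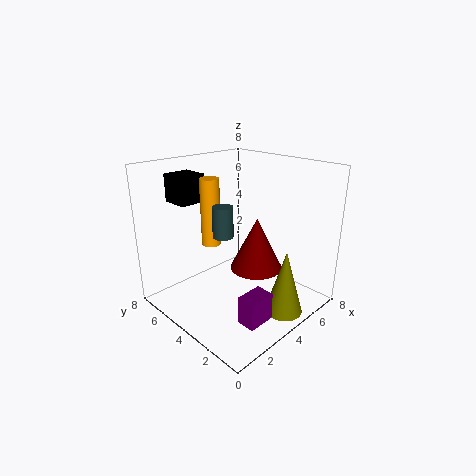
a_1 = 2
b_1 = 1
c_1 = 0.5
q_1 = 1
t_1 = 1.5
a_2 = 5
b_2 = 3.5
c_2 = 2
s_2 = 1.5
a_3 = 4.5
b_3 = 1
t_3 = 3.5
a_4 = 1.5
b_4 = 5.5
c_4 = 6
p_4 = 1.5
q_4 = 1.5
a_5 = 2.5
b_5 = 4.5
c_5 = 4
t_5 = 3.5
a_6 = 2
b_6 = 3
c_6 = 5
t_6 = 1.5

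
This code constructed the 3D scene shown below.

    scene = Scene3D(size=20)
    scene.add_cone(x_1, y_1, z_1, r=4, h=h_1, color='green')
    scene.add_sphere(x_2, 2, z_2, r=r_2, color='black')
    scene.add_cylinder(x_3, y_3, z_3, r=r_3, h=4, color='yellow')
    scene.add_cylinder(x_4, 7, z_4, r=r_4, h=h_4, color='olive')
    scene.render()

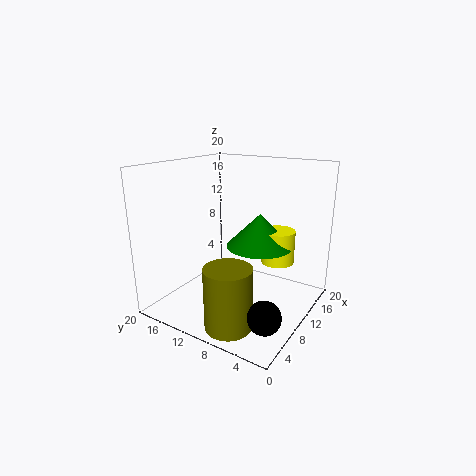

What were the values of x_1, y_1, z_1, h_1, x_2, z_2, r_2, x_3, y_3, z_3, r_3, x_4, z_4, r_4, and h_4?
x_1 = 7; y_1 = 5; z_1 = 11; h_1 = 4; x_2 = 3; z_2 = 4; r_2 = 2; x_3 = 8; y_3 = 3; z_3 = 9; r_3 = 2; x_4 = 3; z_4 = 1; r_4 = 3; h_4 = 8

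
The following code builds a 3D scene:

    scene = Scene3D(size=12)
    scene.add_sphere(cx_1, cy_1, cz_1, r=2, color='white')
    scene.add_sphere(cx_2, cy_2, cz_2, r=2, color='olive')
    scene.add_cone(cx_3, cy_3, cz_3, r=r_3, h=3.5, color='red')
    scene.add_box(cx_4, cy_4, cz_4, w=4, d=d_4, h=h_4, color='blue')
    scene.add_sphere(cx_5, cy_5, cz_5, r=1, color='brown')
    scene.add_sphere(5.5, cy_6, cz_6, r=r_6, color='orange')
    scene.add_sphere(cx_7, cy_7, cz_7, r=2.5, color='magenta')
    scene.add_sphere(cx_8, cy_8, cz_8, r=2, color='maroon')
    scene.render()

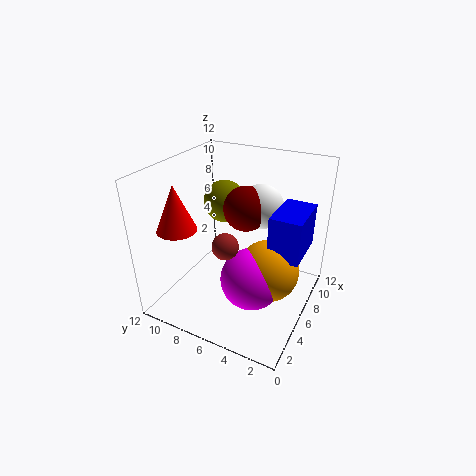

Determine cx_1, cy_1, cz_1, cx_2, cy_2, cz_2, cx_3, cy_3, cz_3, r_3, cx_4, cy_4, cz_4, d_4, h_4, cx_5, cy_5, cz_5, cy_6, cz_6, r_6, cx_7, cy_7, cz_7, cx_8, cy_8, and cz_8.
cx_1 = 9.5; cy_1 = 5.5; cz_1 = 7.5; cx_2 = 10; cy_2 = 9.5; cz_2 = 7; cx_3 = 2; cy_3 = 9; cz_3 = 8; r_3 = 1.5; cx_4 = 5; cy_4 = 0.5; cz_4 = 5.5; d_4 = 2.5; h_4 = 3.5; cx_5 = 3; cy_5 = 5.5; cz_5 = 7; cy_6 = 3; cz_6 = 4; r_6 = 2.5; cx_7 = 4.5; cy_7 = 4; cz_7 = 3.5; cx_8 = 8.5; cy_8 = 6.5; cz_8 = 7.5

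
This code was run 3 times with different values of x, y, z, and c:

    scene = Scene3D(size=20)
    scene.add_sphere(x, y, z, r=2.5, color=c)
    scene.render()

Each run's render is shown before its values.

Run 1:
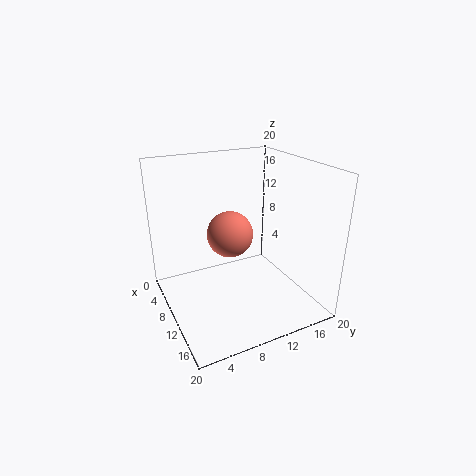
x = 17; y = 5.5; z = 14.5; c = 'salmon'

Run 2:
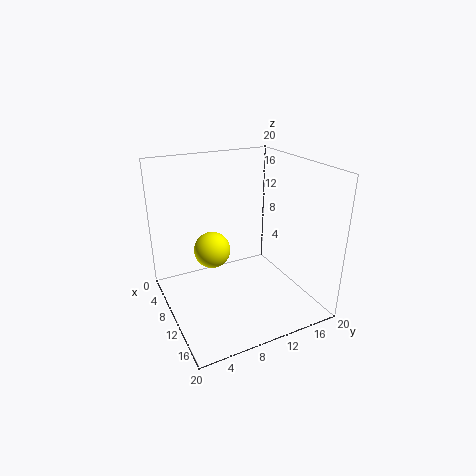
x = 9; y = 6.5; z = 8.5; c = 'yellow'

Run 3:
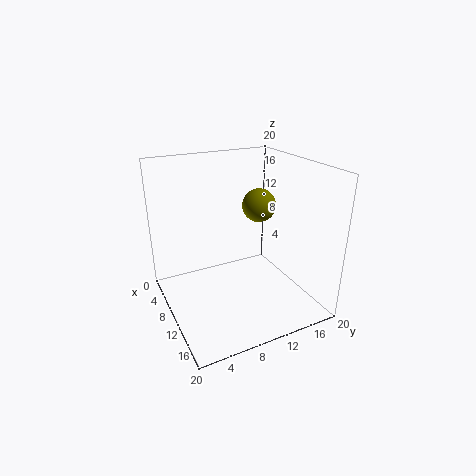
x = 7; y = 15; z = 13; c = 'olive'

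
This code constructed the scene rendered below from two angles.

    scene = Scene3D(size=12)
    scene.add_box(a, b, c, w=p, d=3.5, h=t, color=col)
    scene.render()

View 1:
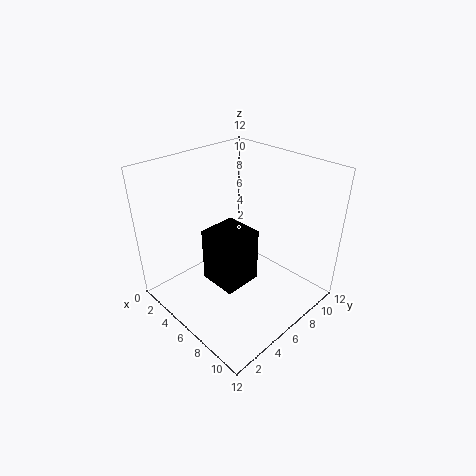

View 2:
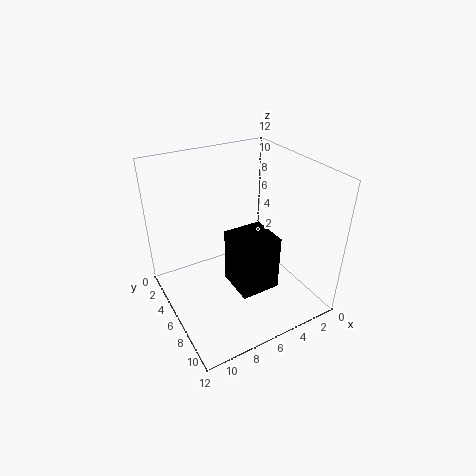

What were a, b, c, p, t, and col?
a = 3; b = 4.5; c = 1; p = 3.5; t = 5; col = 'black'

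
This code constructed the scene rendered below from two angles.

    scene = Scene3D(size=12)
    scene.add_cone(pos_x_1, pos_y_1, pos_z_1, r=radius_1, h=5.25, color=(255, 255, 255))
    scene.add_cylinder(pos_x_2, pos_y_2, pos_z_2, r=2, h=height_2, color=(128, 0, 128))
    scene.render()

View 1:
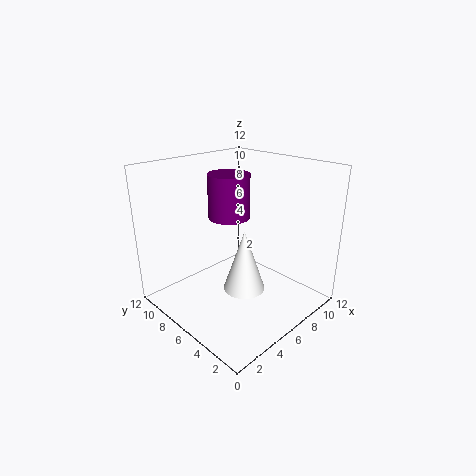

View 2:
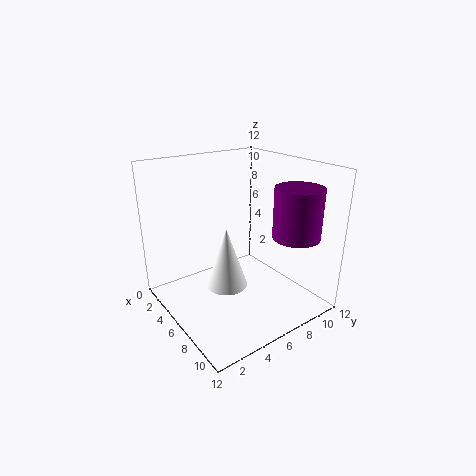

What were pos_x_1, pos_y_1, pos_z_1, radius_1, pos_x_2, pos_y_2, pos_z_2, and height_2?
pos_x_1 = 5.75, pos_y_1 = 5, pos_z_1 = 1.75, radius_1 = 1.75, pos_x_2 = 8.75, pos_y_2 = 10, pos_z_2 = 6, height_2 = 4.25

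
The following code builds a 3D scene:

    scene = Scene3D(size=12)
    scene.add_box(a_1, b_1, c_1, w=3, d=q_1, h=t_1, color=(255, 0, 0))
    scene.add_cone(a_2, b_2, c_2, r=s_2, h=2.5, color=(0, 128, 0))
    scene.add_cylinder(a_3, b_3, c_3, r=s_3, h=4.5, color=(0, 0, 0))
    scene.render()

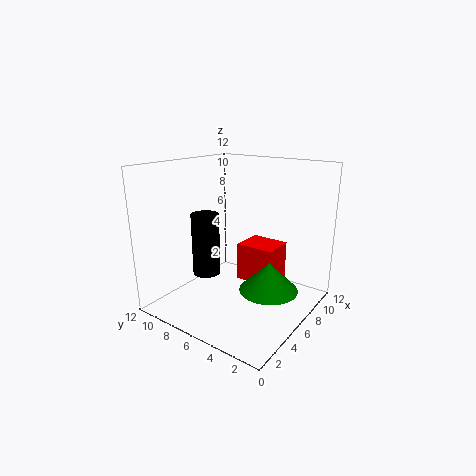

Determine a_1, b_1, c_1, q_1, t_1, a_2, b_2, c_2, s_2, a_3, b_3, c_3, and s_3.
a_1 = 8, b_1 = 4, c_1 = 1, q_1 = 3.5, t_1 = 3.5, a_2 = 7, b_2 = 3.5, c_2 = 1.5, s_2 = 2.5, a_3 = 2, b_3 = 6, c_3 = 4.5, s_3 = 1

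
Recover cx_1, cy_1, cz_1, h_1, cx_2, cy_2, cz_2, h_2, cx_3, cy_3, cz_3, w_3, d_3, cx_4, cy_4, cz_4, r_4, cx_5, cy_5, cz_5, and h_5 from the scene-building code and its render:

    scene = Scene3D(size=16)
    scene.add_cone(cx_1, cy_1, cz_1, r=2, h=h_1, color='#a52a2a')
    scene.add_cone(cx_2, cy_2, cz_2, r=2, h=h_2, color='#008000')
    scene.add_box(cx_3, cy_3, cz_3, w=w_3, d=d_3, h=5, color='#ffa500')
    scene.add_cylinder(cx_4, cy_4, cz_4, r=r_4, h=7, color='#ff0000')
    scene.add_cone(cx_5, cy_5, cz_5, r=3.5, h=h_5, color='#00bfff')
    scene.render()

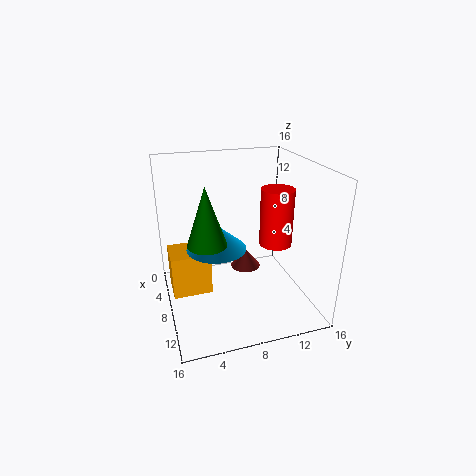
cx_1 = 2
cy_1 = 11
cz_1 = 0.5
h_1 = 2.5
cx_2 = 10.5
cy_2 = 4
cz_2 = 9
h_2 = 6
cx_3 = 3.5
cy_3 = 0.5
cz_3 = 1
w_3 = 4
d_3 = 4.5
cx_4 = 6
cy_4 = 13.5
cz_4 = 5.5
r_4 = 2
cx_5 = 6
cy_5 = 6
cz_5 = 6
h_5 = 3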